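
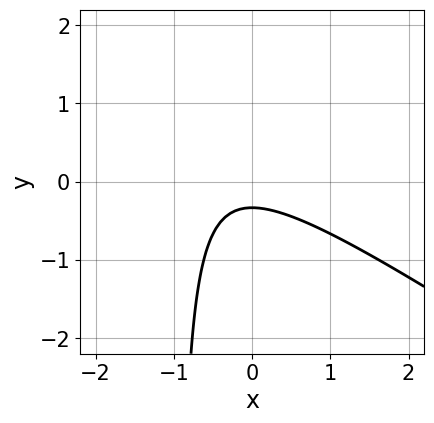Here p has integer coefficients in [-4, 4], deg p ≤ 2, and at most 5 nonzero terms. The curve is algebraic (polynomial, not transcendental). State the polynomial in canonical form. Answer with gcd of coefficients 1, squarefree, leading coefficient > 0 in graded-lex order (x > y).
2*x^2 + 3*x*y + x + 3*y + 1

First, deg p = 2. No degree-1 curve has this shape.
Then, checking where it meets the axes: the curve avoids every integer x-axis point in the box.
Finally, assembling these constraints gives the stated polynomial.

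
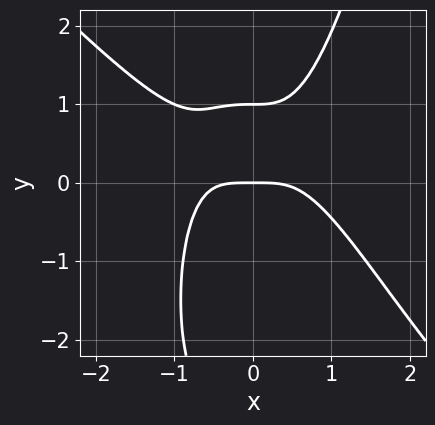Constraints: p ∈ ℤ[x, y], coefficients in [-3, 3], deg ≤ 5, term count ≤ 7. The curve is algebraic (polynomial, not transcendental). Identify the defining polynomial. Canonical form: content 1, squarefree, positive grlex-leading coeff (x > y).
deg p = 4. The shape is more complex than any degree-3 curve.
From the axis intercepts and sections: the y-axis gridline crossings are at y ∈ {0, 1}; one x-axis crossing is at x = 0.
Putting this together gives p.

3*x^4 + 3*x^3*y - y^3 - 2*y^2 + 3*y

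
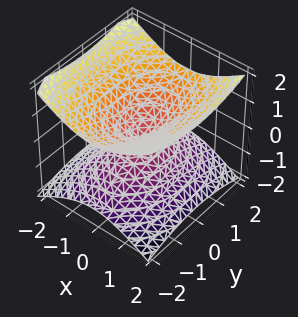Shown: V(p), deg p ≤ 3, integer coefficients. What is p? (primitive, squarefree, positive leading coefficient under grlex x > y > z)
2*x^2 + y^2 - 3*z^2

(a) The degree is 2 — two nappes meeting at a single point; a quadric.
(b) Symmetries: it's symmetric under z → −z, forcing even powers of z; the y ↦ −y reflection is a symmetry, so y appears only in even powers; mirror symmetry x ↦ −x ⇒ only even powers of x.
(c) Observable constraints: it crosses the x-axis at the gridline x = 0; it crosses the y-axis at the gridline y = 0; it crosses the z-axis at the gridline z = 0.
(d) Fitting integer coefficients to these (and the overall shape) gives p.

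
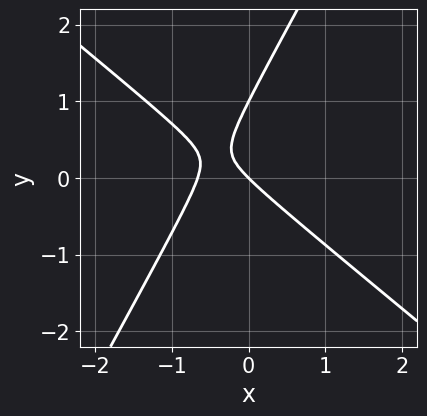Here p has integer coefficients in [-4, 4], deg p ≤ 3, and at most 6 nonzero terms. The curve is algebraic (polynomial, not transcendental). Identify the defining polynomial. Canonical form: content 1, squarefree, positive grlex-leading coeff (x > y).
Degree: no degree-1 curve has this shape, so deg p = 2.
From the axis intercepts and sections: among the integer gridlines, it crosses the y-axis at y ∈ {0, 1}; one x-axis crossing is at x = 0.
Matching integer coefficients to the picture gives p.

3*x^2 + 2*x*y - 2*y^2 + 2*x + 2*y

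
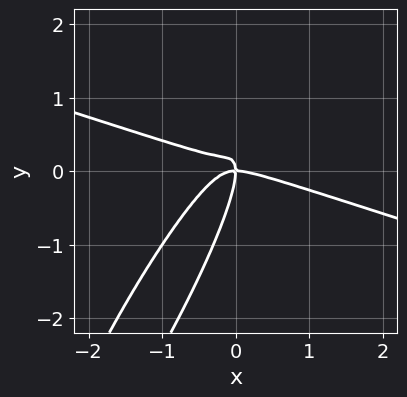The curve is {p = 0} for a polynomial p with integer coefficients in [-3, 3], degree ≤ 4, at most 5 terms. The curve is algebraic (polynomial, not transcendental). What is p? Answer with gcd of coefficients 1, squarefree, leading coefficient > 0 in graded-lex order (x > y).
x^3 + 2*x^2*y - 3*x*y^2 + y^3 + x*y

1. Degree: the shape is more complex than any degree-2 curve, so deg p = 3.
2. Checking where it meets the axes: one x-axis crossing is at x = 0; it meets the y-axis at y = 0 (among the integer gridlines).
3. Together with the visible shape, these determine p as stated.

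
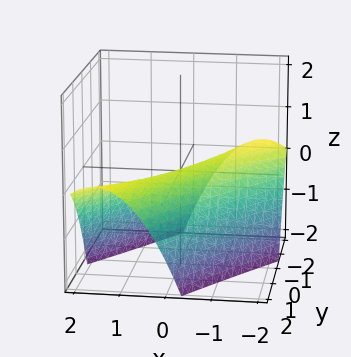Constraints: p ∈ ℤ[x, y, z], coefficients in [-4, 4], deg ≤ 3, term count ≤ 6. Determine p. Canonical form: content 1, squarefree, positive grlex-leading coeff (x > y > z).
1. Degree: no degree-1 surface has this shape, so deg p = 2.
2. Observable constraints: it crosses the x-axis at the gridline x = 0; one y-axis crossing is at y = 0.
3. Matching integer coefficients to the picture gives p.

2*x^2 - 3*x*y + y^2 + 3*z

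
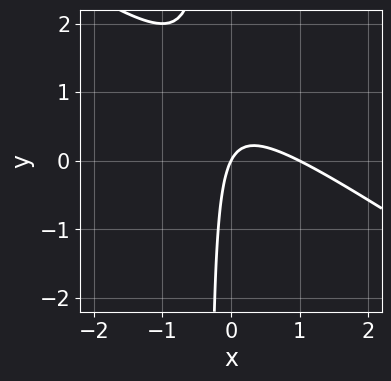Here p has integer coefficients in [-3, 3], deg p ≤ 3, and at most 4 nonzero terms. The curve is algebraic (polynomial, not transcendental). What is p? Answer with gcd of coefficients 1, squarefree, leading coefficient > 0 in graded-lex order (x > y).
2*x^2 + 3*x*y - 2*x + y

(a) deg p = 2.
(b) Checking where it meets the axes: the x-axis gridline crossings are at x ∈ {0, 1}; it meets the y-axis at y = 0 (among the integer gridlines).
(c) Together with the visible shape, these determine p as stated.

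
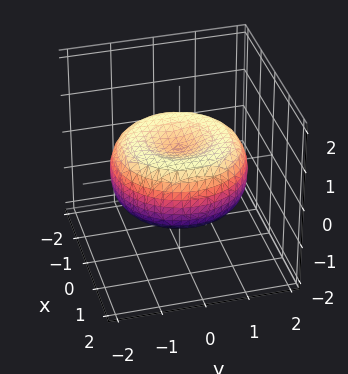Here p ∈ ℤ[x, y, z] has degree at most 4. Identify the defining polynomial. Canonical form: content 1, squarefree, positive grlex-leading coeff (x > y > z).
x^4 + 2*x^2*y^2 + y^4 - 2*x^2 - 2*y^2 + 3*z^2 - 1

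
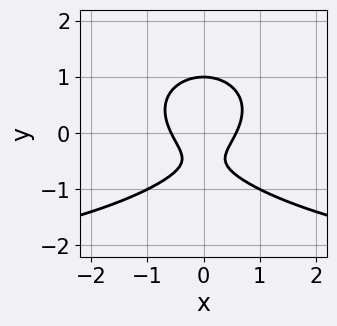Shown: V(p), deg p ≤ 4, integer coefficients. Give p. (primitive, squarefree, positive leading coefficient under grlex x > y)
1. The degree is 3 — the shape is more complex than any degree-2 curve.
2. Symmetries: mirror symmetry x ↦ −x ⇒ only even powers of x.
3. From the axis intercepts and sections: it crosses the y-axis at the gridline y = 1.
4. Assembling these constraints gives the stated polynomial.

x^2*y + 3*y^3 + 3*x^2 - 2*y - 1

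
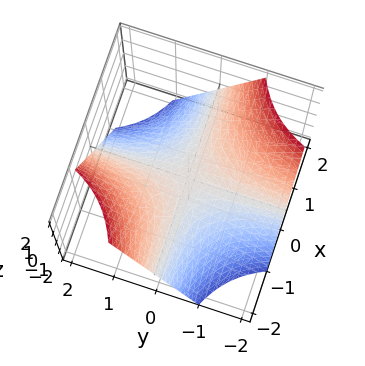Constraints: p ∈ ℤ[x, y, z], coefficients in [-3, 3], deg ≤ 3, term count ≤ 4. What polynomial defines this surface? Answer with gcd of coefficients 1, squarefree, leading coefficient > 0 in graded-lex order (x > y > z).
(a) Degree: a saddle surface; a quadric, so deg p = 2.
(b) From the visible intercepts: every point of the y-axis in the box is on the surface; it crosses the z-axis at the gridline z = 0; every point of the x-axis in the box is on the surface.
(c) Fitting integer coefficients to these (and the overall shape) gives p.

x*y + z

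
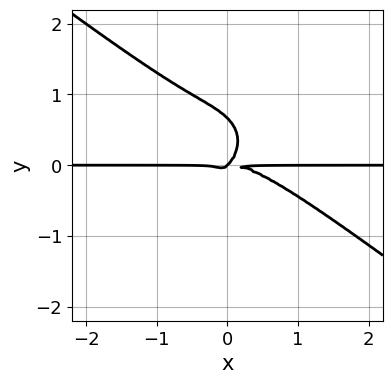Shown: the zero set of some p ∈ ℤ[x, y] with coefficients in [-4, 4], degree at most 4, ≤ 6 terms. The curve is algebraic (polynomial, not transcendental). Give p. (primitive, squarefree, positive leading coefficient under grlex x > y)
Degree: the shape is more complex than any degree-3 curve, so deg p = 4.
Reading off the gridlines: the visible x-axis segment lies entirely on the curve; it meets the y-axis at y = 0 (among the integer gridlines).
Matching integer coefficients to the picture gives p.

2*x^3*y + x^2*y^2 + 3*y^4 + 2*x*y^2 - 2*y^3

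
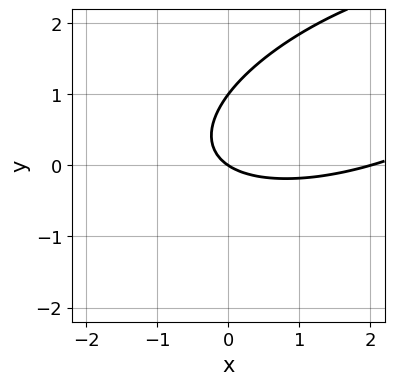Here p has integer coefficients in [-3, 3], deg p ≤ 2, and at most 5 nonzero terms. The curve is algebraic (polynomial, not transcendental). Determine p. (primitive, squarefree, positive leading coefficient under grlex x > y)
1. Degree: the shape is more complex than any degree-1 curve, so deg p = 2.
2. Observable constraints: among the integer gridlines, it crosses the x-axis at x ∈ {0, 2}; among the integer gridlines, it crosses the y-axis at y ∈ {0, 1}.
3. Putting this together gives p.

x^2 - 2*x*y + 3*y^2 - 2*x - 3*y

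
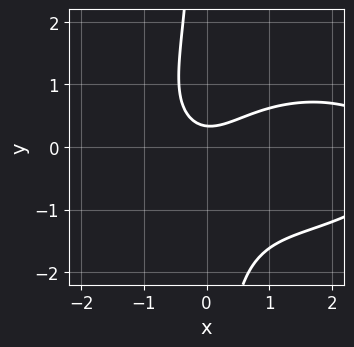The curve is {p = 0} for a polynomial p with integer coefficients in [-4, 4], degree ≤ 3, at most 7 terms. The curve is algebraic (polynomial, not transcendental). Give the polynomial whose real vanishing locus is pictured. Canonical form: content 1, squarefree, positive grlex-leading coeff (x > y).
The degree is 3 — the shape is more complex than any degree-2 curve.
From the visible intercepts: it misses every integer gridline on the x-axis.
Solving for integer coefficients yields p as stated.

x^3 + 3*x*y^2 - 3*x^2 + 3*y - 1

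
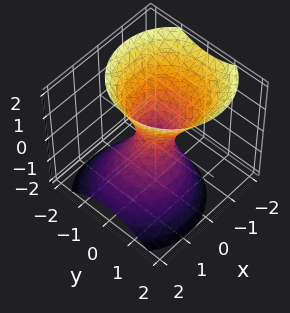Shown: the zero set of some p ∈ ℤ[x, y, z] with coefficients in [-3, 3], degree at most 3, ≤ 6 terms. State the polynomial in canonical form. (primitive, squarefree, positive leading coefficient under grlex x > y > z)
3*x^2 + 2*x*z + 3*y^2 - 2*z^2 - 1

Degree: no degree-1 surface has this shape, so deg p = 2.
From the visible intercepts: it misses every integer gridline on the z-axis.
These observations pin down the coefficients.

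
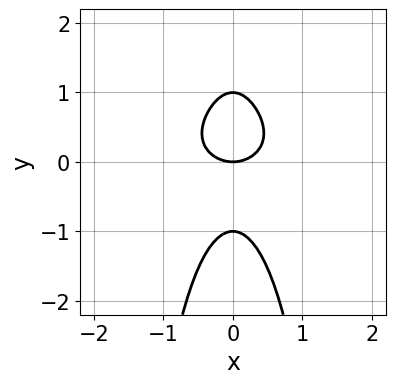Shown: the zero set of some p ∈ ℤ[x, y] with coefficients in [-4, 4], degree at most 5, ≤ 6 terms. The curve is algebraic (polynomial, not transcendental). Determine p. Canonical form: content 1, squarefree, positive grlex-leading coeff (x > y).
deg p = 4. No degree-3 curve has this shape.
Symmetries: it's symmetric under x → −x, forcing even powers of x.
Checking where it meets the axes: it crosses the x-axis at the gridline x = 0; the y-axis gridline crossings are at y ∈ {-1, 0, 1}.
Putting this together gives p.

x^4 + 3*x^2*y^2 + y^3 + x^2 - y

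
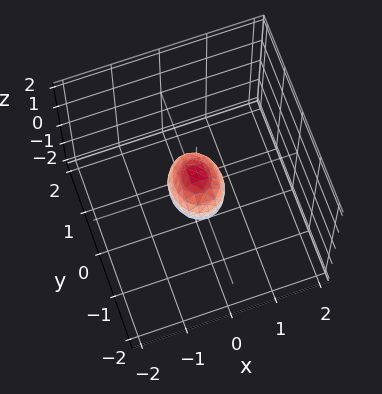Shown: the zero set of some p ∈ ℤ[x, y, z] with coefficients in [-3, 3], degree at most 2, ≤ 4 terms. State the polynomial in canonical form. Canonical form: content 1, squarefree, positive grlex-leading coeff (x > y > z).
Degree: bounded and convex; a quadric, so deg p = 2.
Symmetries: the x ↦ −x reflection is a symmetry, so x appears only in even powers; it's symmetric under z → −z, forcing even powers of z; the y ↦ −y reflection is a symmetry, so y appears only in even powers.
Putting this together gives p.

3*x^2 + 2*y^2 + 2*z^2 - 1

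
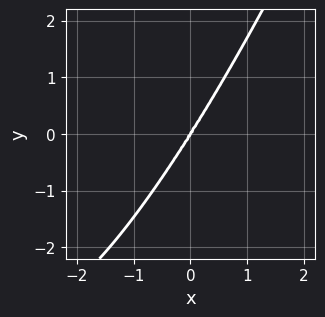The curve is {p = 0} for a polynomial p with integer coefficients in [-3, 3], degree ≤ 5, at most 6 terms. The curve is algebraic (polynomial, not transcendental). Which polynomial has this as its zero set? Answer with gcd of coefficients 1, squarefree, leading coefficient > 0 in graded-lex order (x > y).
Degree: the shape is more complex than any degree-3 curve, so deg p = 4.
From the visible intercepts: it crosses the y-axis at the gridline y = 0; it crosses the x-axis at the gridline x = 0.
Together with the visible shape, these determine p as stated.

x^4 + 3*x^3 + 2*x*y^2 - 2*y^3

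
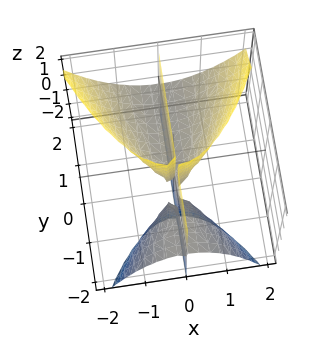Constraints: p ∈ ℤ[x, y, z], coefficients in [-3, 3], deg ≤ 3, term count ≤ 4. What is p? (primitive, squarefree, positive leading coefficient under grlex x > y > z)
3*x^3 - 3*x*y*z - 2*x*z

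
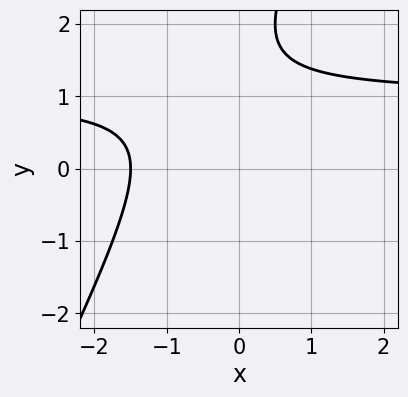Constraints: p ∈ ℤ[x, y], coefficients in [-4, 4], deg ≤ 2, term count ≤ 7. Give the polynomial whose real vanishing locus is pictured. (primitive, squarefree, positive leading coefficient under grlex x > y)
2*x*y - y^2 - 2*x + 3*y - 3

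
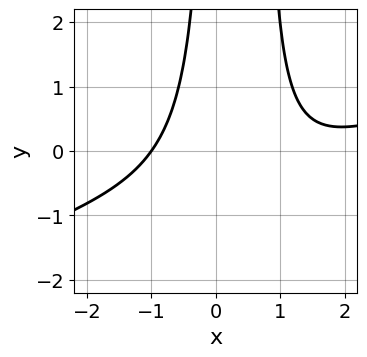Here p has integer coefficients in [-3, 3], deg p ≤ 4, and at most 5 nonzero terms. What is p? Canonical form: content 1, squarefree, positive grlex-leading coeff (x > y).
x^3 - 3*x^2*y - 2*x^2 + 2*x*y + 3

(a) The degree is 3 — no degree-2 curve has this shape.
(b) Checking where it meets the axes: it crosses the x-axis at the gridline x = -1; the curve avoids every integer y-axis point in the box.
(c) Together with the visible shape, these determine p as stated.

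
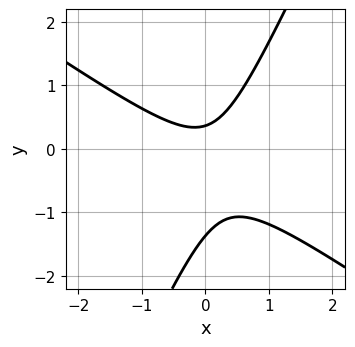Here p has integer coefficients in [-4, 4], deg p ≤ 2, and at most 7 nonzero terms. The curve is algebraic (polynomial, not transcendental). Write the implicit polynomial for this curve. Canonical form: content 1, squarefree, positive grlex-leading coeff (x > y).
(a) The degree is 2 — the shape is more complex than any degree-1 curve.
(b) From the visible intercepts: it misses every integer gridline on the x-axis.
(c) Putting this together gives p.

3*x^2 + 3*x*y - 2*y^2 - 2*y + 1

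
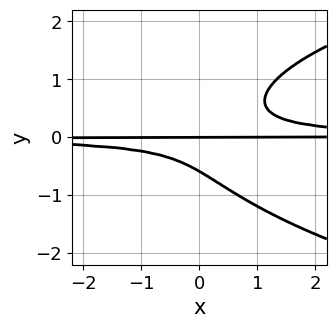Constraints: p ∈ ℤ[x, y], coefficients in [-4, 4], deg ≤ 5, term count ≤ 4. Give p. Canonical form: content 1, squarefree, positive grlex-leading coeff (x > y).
2*y^4 - 3*x*y^2 + y^2 + y

1. Degree: no degree-3 curve has this shape, so deg p = 4.
2. Checking where it meets the axes: every point of the x-axis in the box is on the curve; one y-axis crossing is at y = 0.
3. Matching integer coefficients to the picture gives p.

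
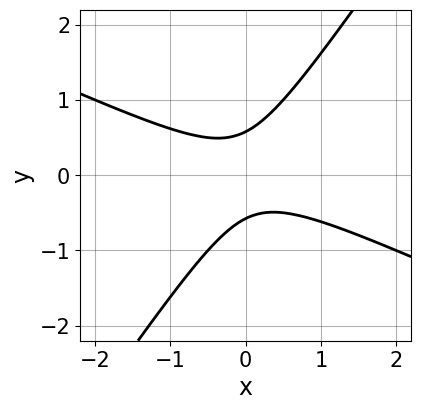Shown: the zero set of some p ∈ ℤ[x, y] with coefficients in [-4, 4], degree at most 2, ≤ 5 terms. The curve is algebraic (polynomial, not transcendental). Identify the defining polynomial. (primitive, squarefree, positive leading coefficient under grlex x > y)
2*x^2 + 3*x*y - 3*y^2 + 1

1. Degree: no degree-1 curve has this shape, so deg p = 2.
2. Reading off the gridlines: it misses every integer gridline on the x-axis.
3. The integer polynomial consistent with all of this is the stated p.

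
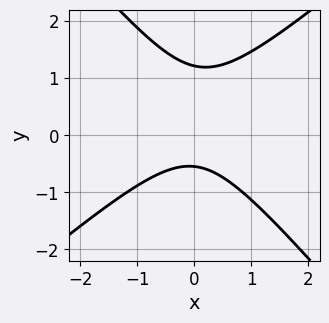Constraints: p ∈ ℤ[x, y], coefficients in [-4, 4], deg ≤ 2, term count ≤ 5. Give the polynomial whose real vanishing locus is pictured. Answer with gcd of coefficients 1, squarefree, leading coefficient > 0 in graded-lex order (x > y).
Degree: the shape is more complex than any degree-1 curve, so deg p = 2.
Observable constraints: it misses every integer gridline on the x-axis.
Putting this together gives p.

3*x^2 - x*y - 3*y^2 + 2*y + 2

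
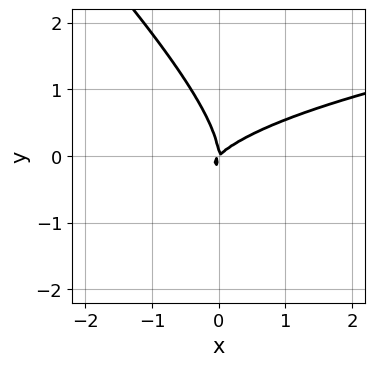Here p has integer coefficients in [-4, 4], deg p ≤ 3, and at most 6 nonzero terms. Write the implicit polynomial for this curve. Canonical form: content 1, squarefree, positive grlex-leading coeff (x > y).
x*y^2 + y^3 - x^2 + x*y

(a) The degree is 3 — no degree-2 curve has this shape.
(b) Reading off the gridlines: it meets the y-axis at y = 0 (among the integer gridlines); one x-axis crossing is at x = 0.
(c) Fitting integer coefficients to these (and the overall shape) gives p.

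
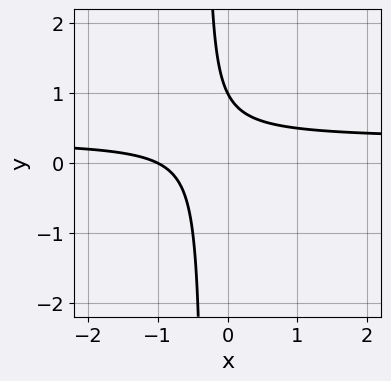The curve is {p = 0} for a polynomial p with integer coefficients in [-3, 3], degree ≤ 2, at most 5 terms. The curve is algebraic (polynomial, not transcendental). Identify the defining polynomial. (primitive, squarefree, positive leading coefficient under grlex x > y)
3*x*y - x + y - 1

(a) deg p = 2.
(b) Reading off the gridlines: it crosses the y-axis at the gridline y = 1; it meets the x-axis at x = -1 (among the integer gridlines).
(c) Putting this together gives p.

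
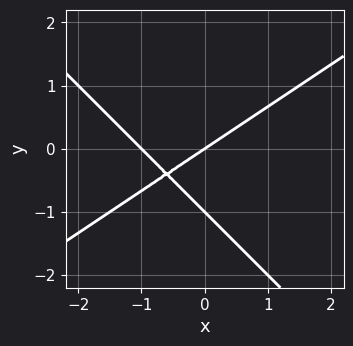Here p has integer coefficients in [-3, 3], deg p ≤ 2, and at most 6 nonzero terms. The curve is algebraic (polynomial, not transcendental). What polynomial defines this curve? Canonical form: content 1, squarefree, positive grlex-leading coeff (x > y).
1. Degree: no degree-1 curve has this shape, so deg p = 2.
2. Checking where it meets the axes: the y-axis gridline crossings are at y ∈ {-1, 0}; the x-axis gridline crossings are at x ∈ {-1, 0}.
3. Together with the visible shape, these determine p as stated.

2*x^2 - x*y - 3*y^2 + 2*x - 3*y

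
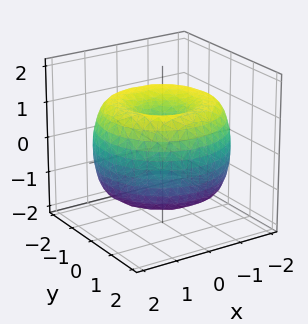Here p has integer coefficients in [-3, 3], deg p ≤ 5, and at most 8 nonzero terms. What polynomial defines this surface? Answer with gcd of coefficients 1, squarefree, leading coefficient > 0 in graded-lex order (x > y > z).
x^4 + 2*x^2*y^2 + y^4 - 3*x^2 - 3*y^2 + 2*z^2 - 1

The degree is 4 — the shape is more complex than any degree-3 surface.
Symmetries: rotational symmetry about the z-axis ⇒ p depends on x, y only through x² + y².
Reading off the gridlines: a circular section at z = 1 has radius between 0 and 1.
Solving for integer coefficients yields p as stated.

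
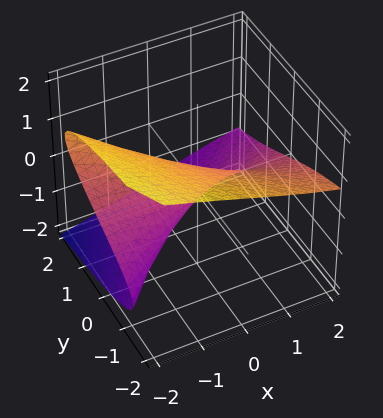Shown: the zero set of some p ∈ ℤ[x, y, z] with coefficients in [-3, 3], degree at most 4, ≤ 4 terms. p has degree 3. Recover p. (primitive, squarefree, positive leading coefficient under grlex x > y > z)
2*z^3 + 3*x*z + 3*y

deg p = 3.
Checking where it meets the axes: every point of the x-axis in the box is on the surface; one y-axis crossing is at y = 0; it meets the z-axis at z = 0 (among the integer gridlines).
Solving for integer coefficients yields p as stated.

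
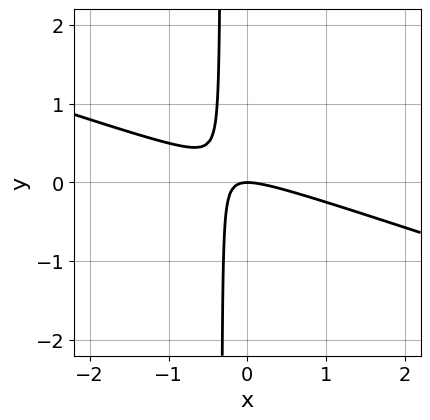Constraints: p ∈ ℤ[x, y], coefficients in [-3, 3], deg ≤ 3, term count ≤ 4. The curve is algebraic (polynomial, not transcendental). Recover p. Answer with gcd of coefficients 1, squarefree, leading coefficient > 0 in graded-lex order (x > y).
x^2 + 3*x*y + y

First, degree: a generic line meets the curve in up to 2 points, so deg p = 2.
Then, against the integer gridlines: it meets the x-axis at x = 0 (among the integer gridlines); it meets the y-axis at y = 0 (among the integer gridlines).
Finally, assembling these constraints gives the stated polynomial.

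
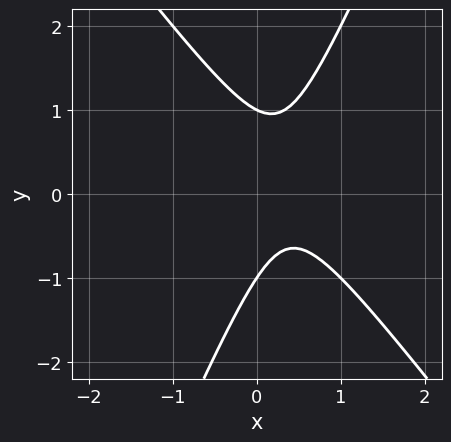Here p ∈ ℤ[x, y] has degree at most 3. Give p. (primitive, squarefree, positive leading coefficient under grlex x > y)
3*x^2 + x*y - y^2 - 2*x + 1

(a) deg p = 2. A generic line meets the curve in up to 2 points.
(b) Reading off the gridlines: the y-axis gridline crossings are at y ∈ {-1, 1}; it misses every integer gridline on the x-axis.
(c) These observations pin down the coefficients.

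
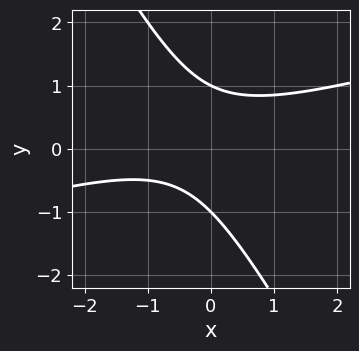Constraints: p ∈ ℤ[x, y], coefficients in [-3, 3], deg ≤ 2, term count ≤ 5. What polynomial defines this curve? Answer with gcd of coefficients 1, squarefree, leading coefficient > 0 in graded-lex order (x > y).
1. deg p = 2. A generic line meets the curve in up to 2 points.
2. From the axis intercepts and sections: among the integer gridlines, it crosses the y-axis at y ∈ {-1, 1}; it misses every integer gridline on the x-axis.
3. Fitting integer coefficients to these (and the overall shape) gives p.

x^2 - 3*x*y - 2*y^2 + x + 2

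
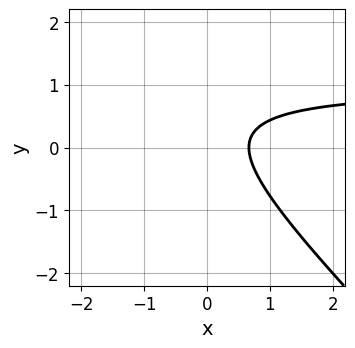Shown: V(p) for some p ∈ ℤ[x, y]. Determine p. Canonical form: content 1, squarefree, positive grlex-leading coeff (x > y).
3*x*y + 3*y^2 - 3*x - 2*y + 2

First, deg p = 2. The shape is more complex than any degree-1 curve.
Next, against the integer gridlines: no y-intercept at any integer in the box.
Finally, the integer polynomial consistent with all of this is the stated p.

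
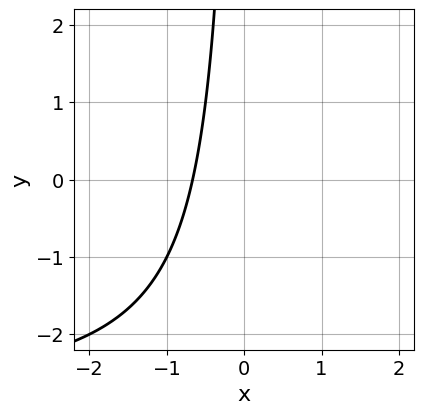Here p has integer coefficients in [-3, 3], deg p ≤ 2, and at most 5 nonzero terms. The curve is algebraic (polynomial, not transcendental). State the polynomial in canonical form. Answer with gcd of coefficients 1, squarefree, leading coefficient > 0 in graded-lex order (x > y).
x*y + 3*x + 2

The degree is 2 — no degree-1 curve has this shape.
Against the integer gridlines: it misses every integer gridline on the y-axis.
The integer polynomial consistent with all of this is the stated p.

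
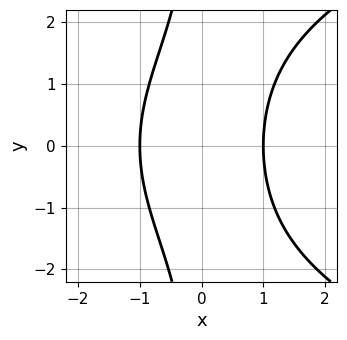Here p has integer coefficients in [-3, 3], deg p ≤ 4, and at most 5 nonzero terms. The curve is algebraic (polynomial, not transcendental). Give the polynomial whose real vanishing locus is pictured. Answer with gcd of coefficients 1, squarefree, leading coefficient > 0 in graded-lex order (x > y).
x*y^2 - 3*x^2 + 3

(a) deg p = 3. No degree-2 curve has this shape.
(b) Symmetries: mirror symmetry y ↦ −y ⇒ only even powers of y.
(c) From the visible intercepts: among the integer gridlines, it crosses the x-axis at x ∈ {-1, 1}; no y-intercept at any integer in the box.
(d) Assembling these constraints gives the stated polynomial.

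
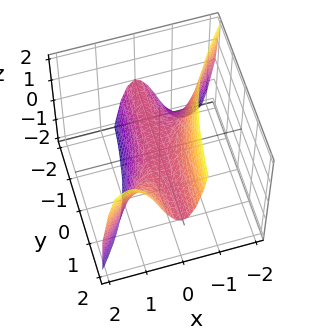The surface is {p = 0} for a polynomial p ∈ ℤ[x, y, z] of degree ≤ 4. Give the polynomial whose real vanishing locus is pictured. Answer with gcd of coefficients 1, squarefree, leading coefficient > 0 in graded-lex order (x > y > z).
First, degree: a generic line meets the surface in up to 3 points, so deg p = 3.
Then, observable constraints: it crosses the z-axis at the gridline z = 0; every point of the y-axis in the box is on the surface; it meets the x-axis at x = 0 (among the integer gridlines).
Finally, assembling these constraints gives the stated polynomial.

2*x^3 - 2*x^2*y + z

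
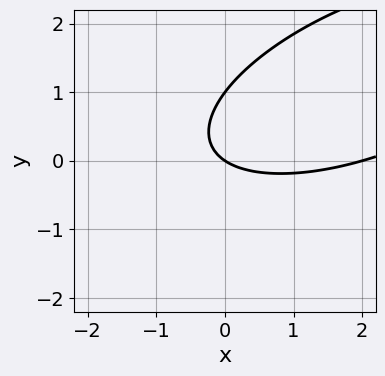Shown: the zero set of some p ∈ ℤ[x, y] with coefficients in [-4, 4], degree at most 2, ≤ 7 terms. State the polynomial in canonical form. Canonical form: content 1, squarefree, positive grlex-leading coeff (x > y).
1. The degree is 2 — no degree-1 curve has this shape.
2. Observable constraints: among the integer gridlines, it crosses the y-axis at y ∈ {0, 1}; the x-axis gridline crossings are at x ∈ {0, 2}.
3. The integer polynomial consistent with all of this is the stated p.

x^2 - 2*x*y + 3*y^2 - 2*x - 3*y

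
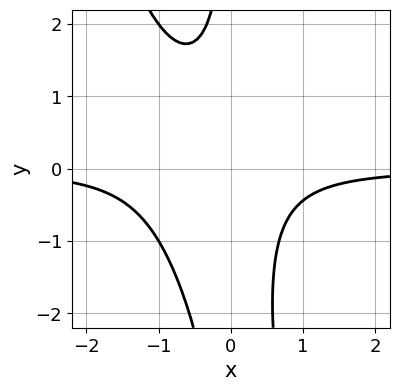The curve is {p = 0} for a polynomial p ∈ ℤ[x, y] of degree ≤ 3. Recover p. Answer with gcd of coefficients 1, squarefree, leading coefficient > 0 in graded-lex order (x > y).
3*x^2*y + x*y^2 + 2*x*y + 2

(a) Degree: the shape is more complex than any degree-2 curve, so deg p = 3.
(b) Observable constraints: it misses every integer gridline on the y-axis; it misses every integer gridline on the x-axis.
(c) Solving for integer coefficients yields p as stated.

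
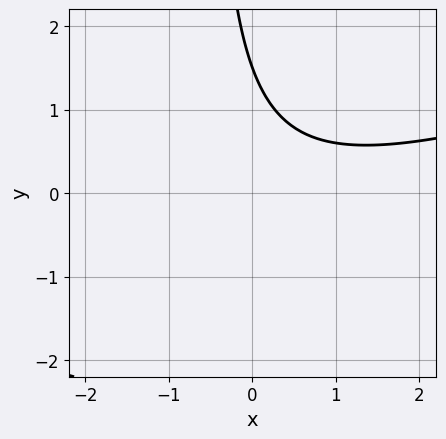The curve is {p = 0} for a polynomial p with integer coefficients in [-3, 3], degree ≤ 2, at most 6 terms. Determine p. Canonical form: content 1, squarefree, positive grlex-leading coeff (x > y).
x^2 - 3*x*y - x - 2*y + 3

Degree: no degree-1 curve has this shape, so deg p = 2.
From the visible intercepts: no x-intercept at any integer in the box.
Fitting integer coefficients to these (and the overall shape) gives p.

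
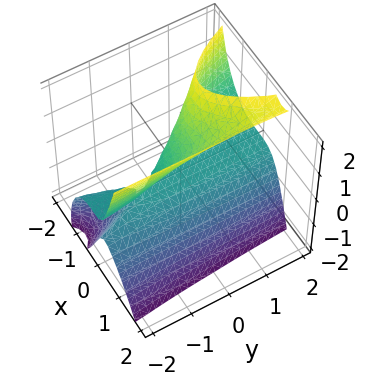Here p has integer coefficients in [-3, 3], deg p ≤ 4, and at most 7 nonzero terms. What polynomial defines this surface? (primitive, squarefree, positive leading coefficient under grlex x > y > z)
2*x^3 - x*y*z + y*z - z^2 + z

deg p = 3. No degree-2 surface has this shape.
Observable constraints: one x-axis crossing is at x = 0; the visible y-axis segment lies entirely on the surface; among the integer gridlines, it crosses the z-axis at z ∈ {0, 1}.
Fitting integer coefficients to these (and the overall shape) gives p.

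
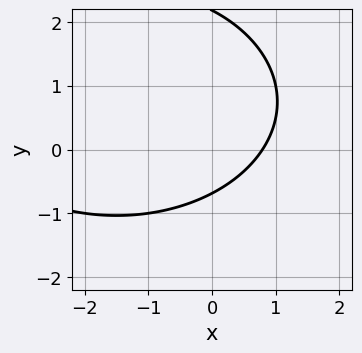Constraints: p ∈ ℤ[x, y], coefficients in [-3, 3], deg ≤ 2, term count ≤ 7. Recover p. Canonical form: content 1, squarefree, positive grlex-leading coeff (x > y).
First, degree: no degree-1 curve has this shape, so deg p = 2.
Finally, the integer polynomial consistent with all of this is the stated p.

x^2 + 2*y^2 + 3*x - 3*y - 3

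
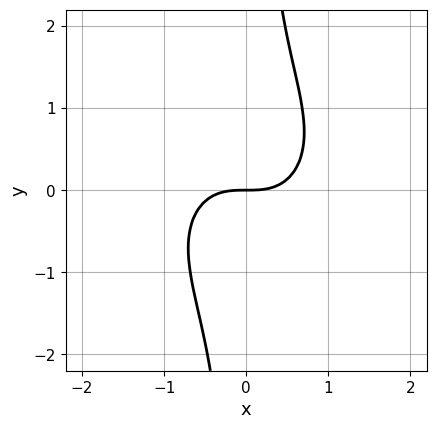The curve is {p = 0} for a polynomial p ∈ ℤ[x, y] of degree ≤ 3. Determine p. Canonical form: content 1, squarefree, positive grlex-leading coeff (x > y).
1. The degree is 3 — the shape is more complex than any degree-2 curve.
2. From the axis intercepts and sections: one x-axis crossing is at x = 0; one y-axis crossing is at y = 0.
3. Together with the visible shape, these determine p as stated.

x^3 + x*y^2 - y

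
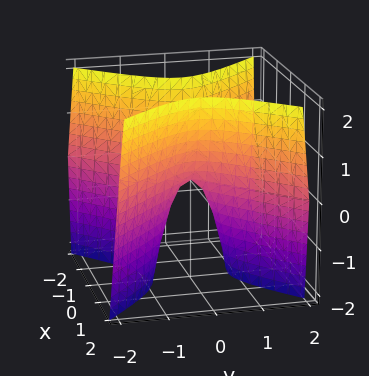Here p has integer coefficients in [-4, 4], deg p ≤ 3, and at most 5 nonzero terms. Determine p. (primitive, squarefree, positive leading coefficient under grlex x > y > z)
1. The degree is 2 — a hyperbolic paraboloid; a quadric.
2. Symmetries: the x ↦ −x reflection is a symmetry, so x appears only in even powers; it's symmetric under y → −y, forcing even powers of y.
3. Reading off the gridlines: it meets the z-axis at z = 0 (among the integer gridlines); one y-axis crossing is at y = 0.
4. Matching integer coefficients to the picture gives p.

3*x^2 - 3*y^2 - z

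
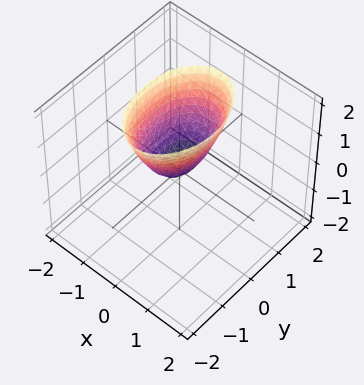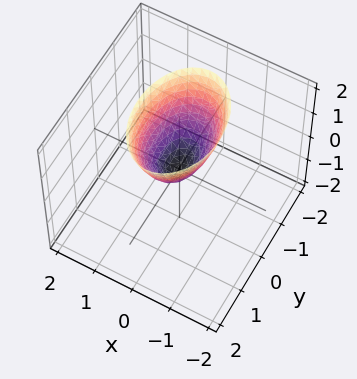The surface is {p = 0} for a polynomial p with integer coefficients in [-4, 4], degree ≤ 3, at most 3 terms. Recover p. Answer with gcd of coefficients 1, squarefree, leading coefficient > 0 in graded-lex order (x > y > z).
(a) The degree is 2 — a paraboloid; a quadric.
(b) Symmetries: it's symmetric under y → −y, forcing even powers of y; it's symmetric under x → −x, forcing even powers of x.
(c) Against the integer gridlines: one x-axis crossing is at x = 0; it crosses the y-axis at the gridline y = 0; it meets the z-axis at z = 0 (among the integer gridlines).
(d) The integer polynomial consistent with all of this is the stated p.

2*x^2 + y^2 - z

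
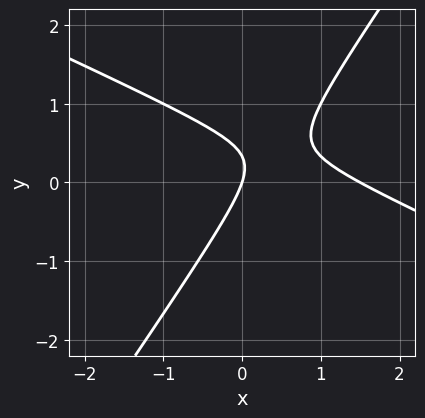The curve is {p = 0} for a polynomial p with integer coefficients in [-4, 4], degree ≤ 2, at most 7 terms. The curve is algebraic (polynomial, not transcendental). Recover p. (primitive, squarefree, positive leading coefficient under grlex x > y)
First, degree: a generic line meets the curve in up to 2 points, so deg p = 2.
Next, reading off the gridlines: it crosses the y-axis at the gridline y = 0; it crosses the x-axis at the gridline x = 0.
Finally, together with the visible shape, these determine p as stated.

2*x^2 + 3*x*y - 3*y^2 - 3*x + y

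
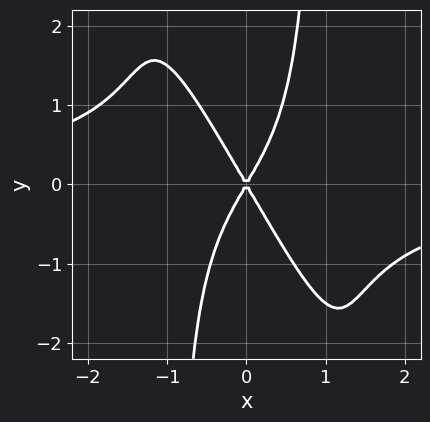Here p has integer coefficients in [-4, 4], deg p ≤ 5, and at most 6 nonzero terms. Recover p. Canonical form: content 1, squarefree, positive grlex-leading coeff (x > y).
(a) The degree is 4 — a generic line meets the curve in up to 4 points.
(b) From the axis intercepts and sections: it meets the y-axis at y = 0 (among the integer gridlines); it meets the x-axis at x = 0 (among the integer gridlines).
(c) Fitting integer coefficients to these (and the overall shape) gives p.

2*x^3*y + x^2*y^2 + 3*x^2 - y^2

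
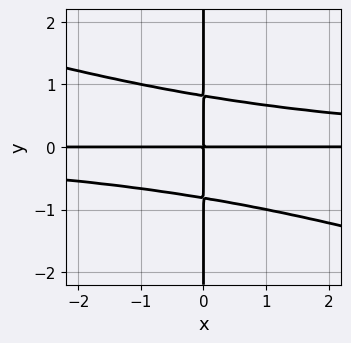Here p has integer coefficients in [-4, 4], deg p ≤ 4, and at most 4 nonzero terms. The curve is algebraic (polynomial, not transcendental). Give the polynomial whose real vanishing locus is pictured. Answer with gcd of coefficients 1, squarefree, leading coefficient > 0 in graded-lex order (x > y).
x^2*y^2 + 3*x*y^3 - 2*x*y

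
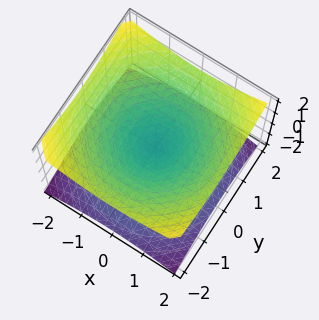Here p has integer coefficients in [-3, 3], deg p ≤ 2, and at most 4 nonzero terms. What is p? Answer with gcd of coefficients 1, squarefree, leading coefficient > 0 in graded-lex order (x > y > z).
First, deg p = 2. A double cone through the origin; a quadric.
Next, symmetries: it's symmetric under z → −z, forcing even powers of z; every cross-section ⟂ z is a circle, so x, y appear only via x² + y².
Then, against the integer gridlines: it meets the z-axis at z = 0 (among the integer gridlines); one y-axis crossing is at y = 0; it crosses the x-axis at the gridline x = 0; a circular section at z = 1 has radius between 1 and 2.
Finally, matching integer coefficients to the picture gives p.

x^2 + y^2 - 2*z^2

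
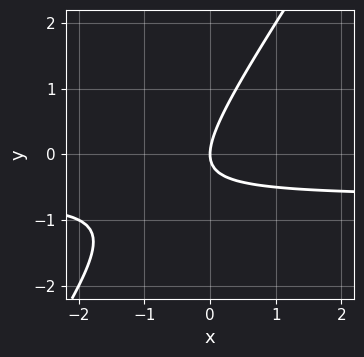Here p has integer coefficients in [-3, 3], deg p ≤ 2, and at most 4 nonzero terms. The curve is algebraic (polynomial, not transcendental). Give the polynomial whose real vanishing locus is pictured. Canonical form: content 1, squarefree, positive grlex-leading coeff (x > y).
1. The degree is 2 — the shape is more complex than any degree-1 curve.
2. From the axis intercepts and sections: it crosses the y-axis at the gridline y = 0; it crosses the x-axis at the gridline x = 0.
3. Solving for integer coefficients yields p as stated.

3*x*y - 2*y^2 + 2*x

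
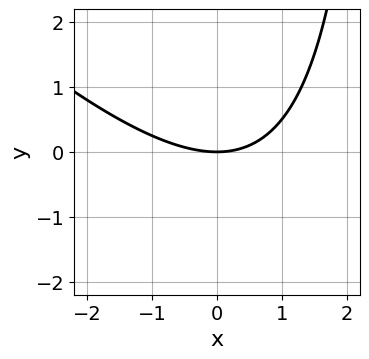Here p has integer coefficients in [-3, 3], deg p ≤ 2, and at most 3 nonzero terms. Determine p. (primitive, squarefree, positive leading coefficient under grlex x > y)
First, the degree is 2 — the shape is more complex than any degree-1 curve.
Next, from the axis intercepts and sections: it meets the y-axis at y = 0 (among the integer gridlines); it crosses the x-axis at the gridline x = 0.
Finally, the integer polynomial consistent with all of this is the stated p.

x^2 + x*y - 3*y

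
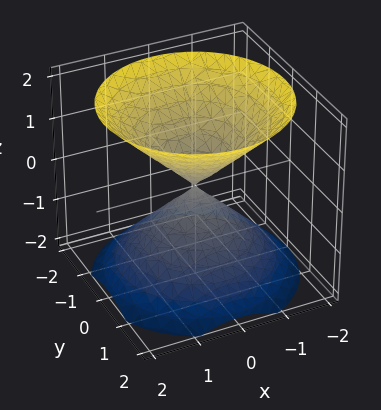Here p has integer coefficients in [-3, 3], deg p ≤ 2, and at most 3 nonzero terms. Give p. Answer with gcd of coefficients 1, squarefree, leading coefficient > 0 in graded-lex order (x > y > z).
x^2 + y^2 - z^2

1. I count 2 distinct pieces. They look like related sheets of one shape, so recover p as a whole.
2. deg p = 2. Two nappes meeting at a single point; a quadric.
3. Symmetries: the z-axis is an axis of rotation, so x and y enter only as x² + y²; the z ↦ −z reflection is a symmetry, so z appears only in even powers.
4. From the axis intercepts and sections: one x-axis crossing is at x = 0; it meets the y-axis at y = 0 (among the integer gridlines); a circular section at z = 1 has radius exactly 1.
5. Fitting integer coefficients to these (and the overall shape) gives p.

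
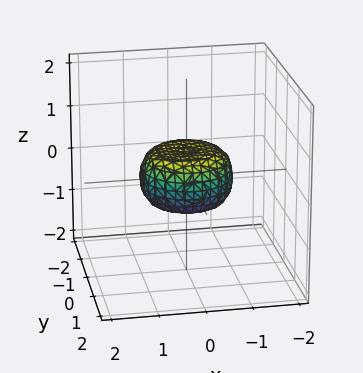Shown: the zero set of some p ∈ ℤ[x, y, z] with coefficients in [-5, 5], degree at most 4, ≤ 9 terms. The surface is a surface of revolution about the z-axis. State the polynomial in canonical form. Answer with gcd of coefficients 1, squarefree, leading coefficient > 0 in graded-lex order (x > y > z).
2*x^4 + 4*x^2*y^2 + 2*y^4 - x^2 - y^2 + 3*z^2 - 1

First, degree: the shape is more complex than any degree-3 surface, so deg p = 4.
Next, symmetry: the surface is invariant under rotation about z: p = q(x² + y², z).
Then, from the visible intercepts: among the integer gridlines, it crosses the y-axis at y ∈ {-1, 1}; among the integer gridlines, it crosses the x-axis at x ∈ {-1, 1}; a circular section at z = 0 has radius exactly 1.
Finally, matching integer coefficients to the picture gives p.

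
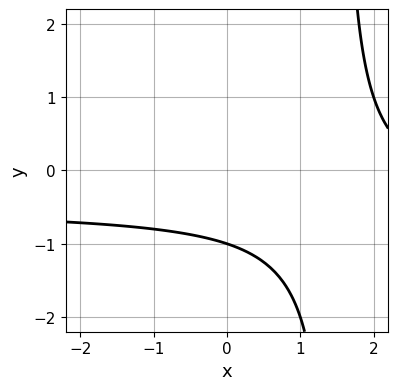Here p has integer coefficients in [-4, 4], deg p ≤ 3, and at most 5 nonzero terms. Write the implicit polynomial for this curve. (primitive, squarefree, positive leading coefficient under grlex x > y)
2*x*y + x - 3*y - 3

The degree is 2 — the shape is more complex than any degree-1 curve.
Observable constraints: the curve avoids every integer x-axis point in the box; one y-axis crossing is at y = -1.
The integer polynomial consistent with all of this is the stated p.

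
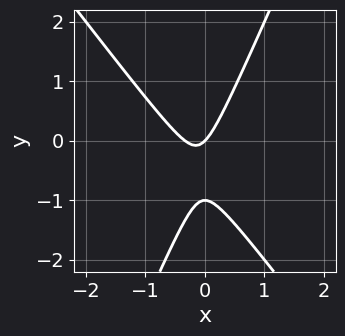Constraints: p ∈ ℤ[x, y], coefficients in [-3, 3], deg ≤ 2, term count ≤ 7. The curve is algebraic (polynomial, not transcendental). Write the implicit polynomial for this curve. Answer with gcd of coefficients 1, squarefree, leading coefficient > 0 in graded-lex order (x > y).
First, deg p = 2. The shape is more complex than any degree-1 curve.
Next, reading off the gridlines: among the integer gridlines, it crosses the y-axis at y ∈ {-1, 0}; one x-axis crossing is at x = 0.
Finally, solving for integer coefficients yields p as stated.

3*x^2 + x*y - y^2 + x - y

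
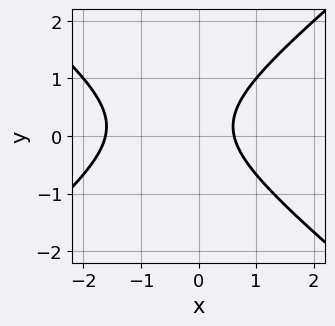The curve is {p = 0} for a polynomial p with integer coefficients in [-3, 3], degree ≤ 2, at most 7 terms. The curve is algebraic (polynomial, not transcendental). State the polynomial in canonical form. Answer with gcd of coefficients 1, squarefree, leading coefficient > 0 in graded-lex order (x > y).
First, degree: no degree-1 curve has this shape, so deg p = 2.
Next, observable constraints: it misses every integer gridline on the y-axis.
Finally, these observations pin down the coefficients.

2*x^2 - 3*y^2 + 2*x + y - 2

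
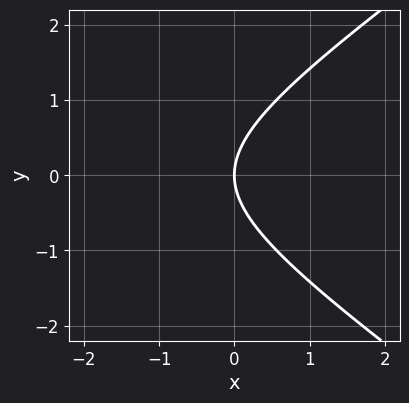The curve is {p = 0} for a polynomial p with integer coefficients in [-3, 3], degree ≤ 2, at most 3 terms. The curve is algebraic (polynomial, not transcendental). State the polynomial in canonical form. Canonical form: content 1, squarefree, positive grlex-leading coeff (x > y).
First, the degree is 2 — the shape is more complex than any degree-1 curve.
Then, symmetries: the y ↦ −y reflection is a symmetry, so y appears only in even powers.
Next, checking where it meets the axes: one y-axis crossing is at y = 0; one x-axis crossing is at x = 0.
Finally, these observations pin down the coefficients.

x^2 - 2*y^2 + 3*x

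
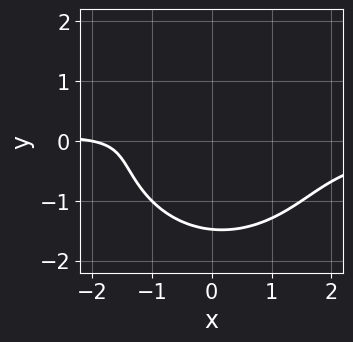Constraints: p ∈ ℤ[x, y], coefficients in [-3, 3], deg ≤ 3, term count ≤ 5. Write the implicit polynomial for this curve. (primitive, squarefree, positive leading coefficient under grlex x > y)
2*x^2*y + 2*y^3 + x - 3*y + 2

First, deg p = 3. The shape is more complex than any degree-2 curve.
Then, observable constraints: it meets the x-axis at x = -2 (among the integer gridlines).
Finally, these observations pin down the coefficients.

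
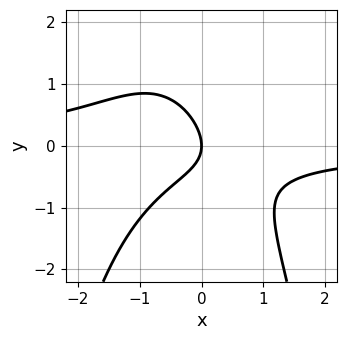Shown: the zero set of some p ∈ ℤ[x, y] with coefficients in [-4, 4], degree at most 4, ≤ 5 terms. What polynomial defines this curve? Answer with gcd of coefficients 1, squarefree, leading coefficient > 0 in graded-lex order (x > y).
3*x^2*y + 2*x*y + 3*y^2 + 3*x

1. deg p = 3. The shape is more complex than any degree-2 curve.
2. Observable constraints: it crosses the x-axis at the gridline x = 0; one y-axis crossing is at y = 0.
3. These observations pin down the coefficients.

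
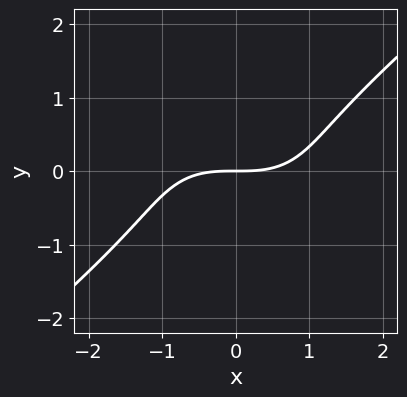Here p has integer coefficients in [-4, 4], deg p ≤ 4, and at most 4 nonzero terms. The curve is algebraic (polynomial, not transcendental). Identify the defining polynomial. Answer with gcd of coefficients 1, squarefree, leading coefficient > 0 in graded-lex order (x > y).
1. The degree is 3 — a generic line meets the curve in up to 3 points.
2. From the axis intercepts and sections: one x-axis crossing is at x = 0; it crosses the y-axis at the gridline y = 0.
3. The integer polynomial consistent with all of this is the stated p.

x^3 + x*y^2 - 3*y^3 - 3*y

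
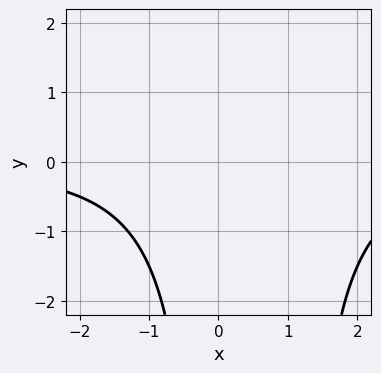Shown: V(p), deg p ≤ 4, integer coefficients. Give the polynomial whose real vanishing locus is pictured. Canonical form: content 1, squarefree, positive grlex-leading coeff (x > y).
The degree is 3 — a generic line meets the curve in up to 3 points.
Reading off the gridlines: the curve avoids every integer x-axis point in the box; no y-intercept at any integer in the box.
These observations pin down the coefficients.

x^2*y - x*y + 3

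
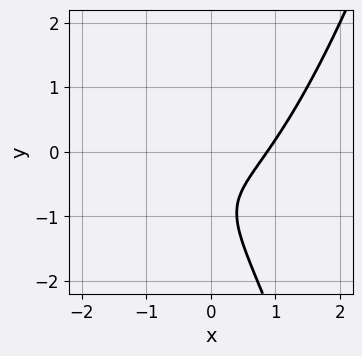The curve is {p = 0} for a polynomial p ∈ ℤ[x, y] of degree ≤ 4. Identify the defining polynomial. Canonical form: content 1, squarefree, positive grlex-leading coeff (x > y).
1. deg p = 3. The shape is more complex than any degree-2 curve.
2. From the visible intercepts: it misses every integer gridline on the y-axis.
3. Putting this together gives p.

3*x^3 - 2*x*y - 2*y^2 - 3*y - 2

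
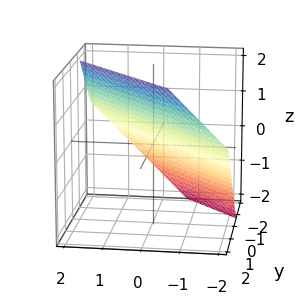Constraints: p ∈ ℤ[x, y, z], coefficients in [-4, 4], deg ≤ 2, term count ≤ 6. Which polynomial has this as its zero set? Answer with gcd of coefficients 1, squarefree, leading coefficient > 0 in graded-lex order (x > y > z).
Degree: every cross-section is a straight line — this is a plane, so deg p = 1.
Matching integer coefficients to the picture gives p.

3*x + 3*y - 3*z + 2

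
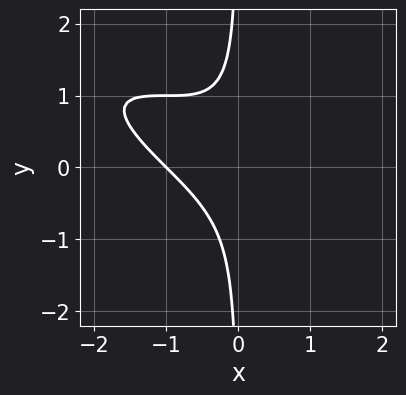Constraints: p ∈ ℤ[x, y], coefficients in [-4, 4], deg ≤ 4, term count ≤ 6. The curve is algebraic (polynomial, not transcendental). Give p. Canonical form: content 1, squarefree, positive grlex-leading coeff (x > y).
x^3 + 3*x^2*y + 3*x*y^2 + 1

First, deg p = 3.
Then, observable constraints: one x-axis crossing is at x = -1; no y-intercept at any integer in the box.
Finally, together with the visible shape, these determine p as stated.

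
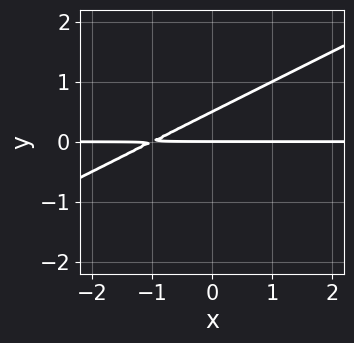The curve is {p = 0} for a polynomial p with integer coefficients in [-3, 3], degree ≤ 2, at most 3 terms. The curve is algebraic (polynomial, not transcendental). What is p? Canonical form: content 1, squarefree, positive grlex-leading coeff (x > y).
x*y - 2*y^2 + y

(a) Degree: a generic line meets the curve in up to 2 points, so deg p = 2.
(b) Observable constraints: it meets the y-axis at y = 0 (among the integer gridlines); the visible x-axis segment lies entirely on the curve.
(c) Matching integer coefficients to the picture gives p.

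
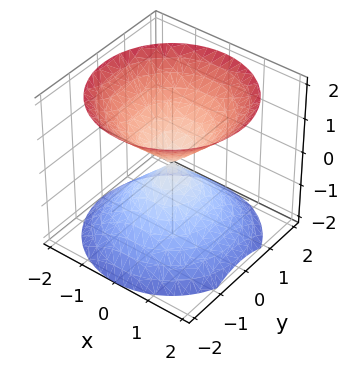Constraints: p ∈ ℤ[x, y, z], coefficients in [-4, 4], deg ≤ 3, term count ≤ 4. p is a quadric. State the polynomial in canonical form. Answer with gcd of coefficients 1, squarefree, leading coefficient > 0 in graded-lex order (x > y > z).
First, there are 2 components. They look like related sheets of one shape, so recover p as a whole.
Then, the degree is 2 — two nappes meeting at a single point; a quadric.
Then, by symmetry, every cross-section ⟂ z is a circle, so x, y appear only via x² + y²; it's symmetric under z → −z, forcing even powers of z.
Next, reading off the gridlines: one y-axis crossing is at y = 0; a circular section at z = 1 has radius exactly 1; it crosses the z-axis at the gridline z = 0; it meets the x-axis at x = 0 (among the integer gridlines).
Finally, fitting integer coefficients to these (and the overall shape) gives p.

x^2 + y^2 - z^2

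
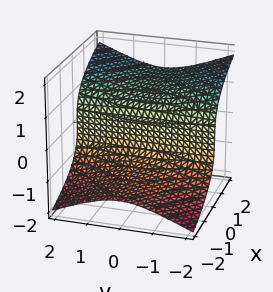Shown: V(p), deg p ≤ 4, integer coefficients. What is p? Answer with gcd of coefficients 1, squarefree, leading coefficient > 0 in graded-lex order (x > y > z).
x*y^2 - 2*z^3 + 2*x

1. Degree: a generic line meets the surface in up to 3 points, so deg p = 3.
2. Observable constraints: the visible y-axis segment lies entirely on the surface; one x-axis crossing is at x = 0; it meets the z-axis at z = 0 (among the integer gridlines).
3. Solving for integer coefficients yields p as stated.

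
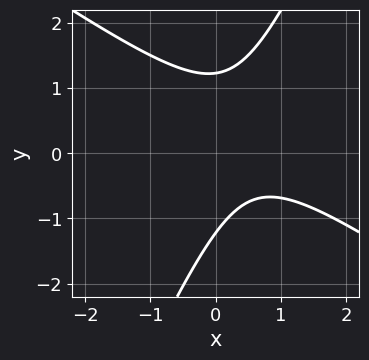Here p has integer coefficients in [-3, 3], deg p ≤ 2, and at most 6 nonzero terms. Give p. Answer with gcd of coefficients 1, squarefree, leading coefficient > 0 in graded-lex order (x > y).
First, degree: no degree-1 curve has this shape, so deg p = 2.
Next, checking where it meets the axes: no x-intercept at any integer in the box.
Finally, assembling these constraints gives the stated polynomial.

3*x^2 + 3*x*y - 2*y^2 - 3*x + 3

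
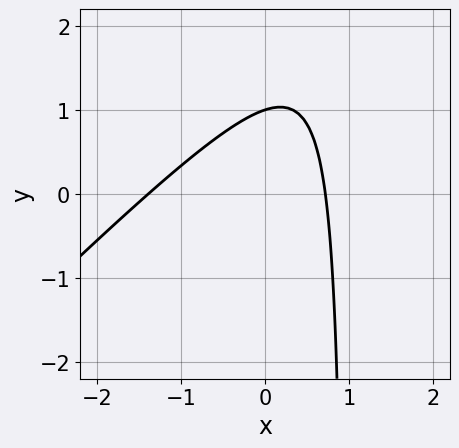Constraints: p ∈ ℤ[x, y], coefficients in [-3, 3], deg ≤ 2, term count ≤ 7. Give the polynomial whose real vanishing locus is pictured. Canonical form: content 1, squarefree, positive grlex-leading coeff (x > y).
deg p = 2. No degree-1 curve has this shape.
From the axis intercepts and sections: one y-axis crossing is at y = 1.
Together with the visible shape, these determine p as stated.

3*x^2 - 3*x*y + 2*x + 3*y - 3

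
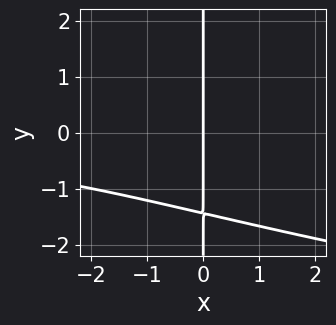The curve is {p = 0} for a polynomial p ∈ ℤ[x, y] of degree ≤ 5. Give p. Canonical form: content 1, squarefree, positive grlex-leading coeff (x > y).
x*y^3 - x^2*y + 3*x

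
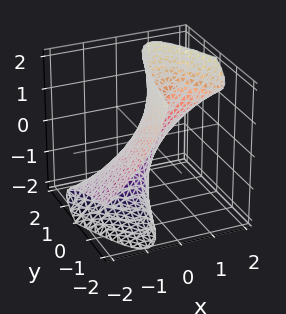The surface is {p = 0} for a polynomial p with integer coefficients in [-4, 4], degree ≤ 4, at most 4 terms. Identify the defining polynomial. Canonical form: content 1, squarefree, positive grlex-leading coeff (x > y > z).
x^3 - 3*x^2*z + 2*x*z^2 - 2*y

1. deg p = 3.
2. From the visible intercepts: it crosses the x-axis at the gridline x = 0; one y-axis crossing is at y = 0.
3. The integer polynomial consistent with all of this is the stated p.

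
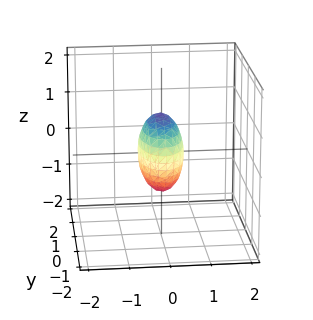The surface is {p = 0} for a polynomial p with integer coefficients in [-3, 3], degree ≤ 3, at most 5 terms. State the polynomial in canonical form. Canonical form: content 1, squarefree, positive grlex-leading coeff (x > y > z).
3*x^2 + y^2 + z^2 - 1

Degree: a closed, bounded, convex surface; a quadric, so deg p = 2.
Symmetries: it's symmetric under z → −z, forcing even powers of z; mirror symmetry x ↦ −x ⇒ only even powers of x; mirror symmetry y ↦ −y ⇒ only even powers of y.
From the axis intercepts and sections: among the integer gridlines, it crosses the y-axis at y ∈ {-1, 1}; the z-axis gridline crossings are at z ∈ {-1, 1}.
Matching integer coefficients to the picture gives p.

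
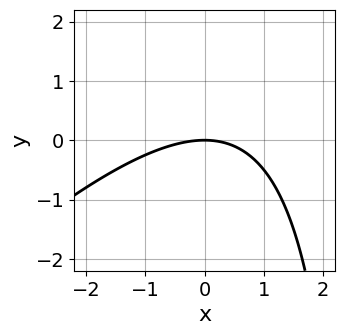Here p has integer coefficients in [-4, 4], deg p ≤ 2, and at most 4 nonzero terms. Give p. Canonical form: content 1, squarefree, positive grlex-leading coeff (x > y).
1. The degree is 2 — a generic line meets the curve in up to 2 points.
2. Observable constraints: one y-axis crossing is at y = 0; one x-axis crossing is at x = 0.
3. These observations pin down the coefficients.

x^2 - x*y + 3*y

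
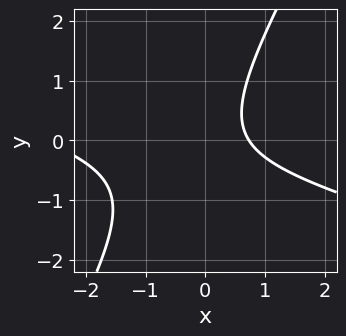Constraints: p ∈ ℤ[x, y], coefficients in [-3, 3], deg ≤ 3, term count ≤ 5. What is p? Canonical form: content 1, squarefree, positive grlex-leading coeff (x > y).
x^2 + 3*x*y - 2*y^2 + 2*x - 2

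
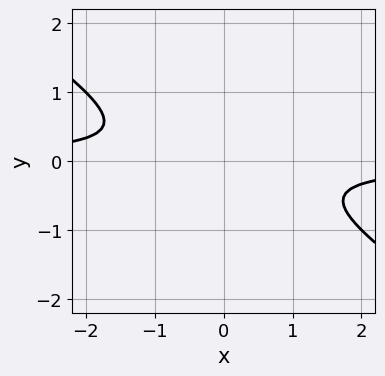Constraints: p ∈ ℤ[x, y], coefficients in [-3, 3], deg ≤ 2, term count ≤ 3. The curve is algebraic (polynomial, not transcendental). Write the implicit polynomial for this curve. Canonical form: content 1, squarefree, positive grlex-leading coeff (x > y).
First, degree: the shape is more complex than any degree-1 curve, so deg p = 2.
Then, from the axis intercepts and sections: no x-intercept at any integer in the box; the curve avoids every integer y-axis point in the box.
Finally, the integer polynomial consistent with all of this is the stated p.

2*x*y + 3*y^2 + 1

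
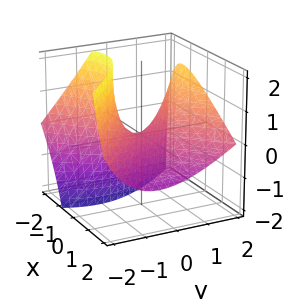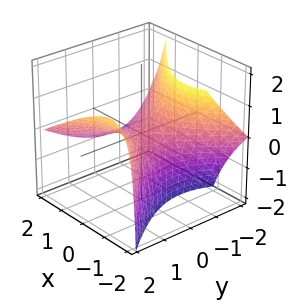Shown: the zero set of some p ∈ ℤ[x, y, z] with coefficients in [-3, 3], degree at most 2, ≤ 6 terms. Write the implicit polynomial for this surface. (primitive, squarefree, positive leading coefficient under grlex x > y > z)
2*x^2 + 3*x*z - 2*y^2 + 2*y*z + 3*z

Degree: no degree-1 surface has this shape, so deg p = 2.
Against the integer gridlines: it meets the z-axis at z = 0 (among the integer gridlines); it crosses the x-axis at the gridline x = 0; one y-axis crossing is at y = 0.
Matching integer coefficients to the picture gives p.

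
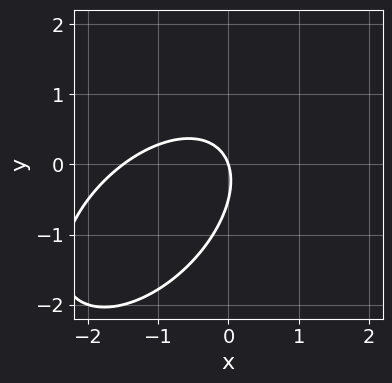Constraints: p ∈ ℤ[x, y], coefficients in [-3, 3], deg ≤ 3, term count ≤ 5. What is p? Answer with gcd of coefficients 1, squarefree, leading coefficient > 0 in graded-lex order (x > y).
2*x^2 - 2*x*y + 2*y^2 + 3*x + y

First, degree: no degree-1 curve has this shape, so deg p = 2.
Next, from the visible intercepts: it crosses the x-axis at the gridline x = 0; it crosses the y-axis at the gridline y = 0.
Finally, putting this together gives p.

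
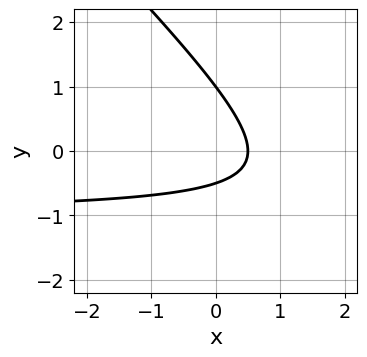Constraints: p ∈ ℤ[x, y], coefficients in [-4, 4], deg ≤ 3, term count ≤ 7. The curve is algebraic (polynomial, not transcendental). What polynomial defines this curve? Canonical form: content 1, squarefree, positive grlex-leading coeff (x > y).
1. The degree is 2 — no degree-1 curve has this shape.
2. From the axis intercepts and sections: it meets the y-axis at y = 1 (among the integer gridlines).
3. Fitting integer coefficients to these (and the overall shape) gives p.

2*x*y + 2*y^2 + 2*x - y - 1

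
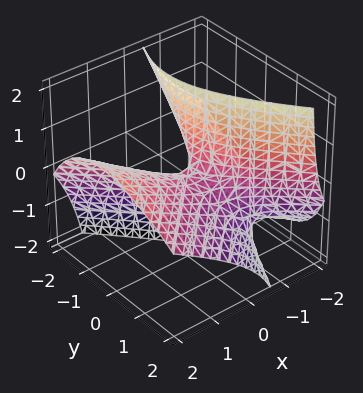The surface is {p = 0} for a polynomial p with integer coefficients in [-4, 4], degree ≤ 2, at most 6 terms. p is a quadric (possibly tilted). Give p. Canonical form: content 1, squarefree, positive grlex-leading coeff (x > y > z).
x^2 - 2*x*z - y^2 - y*z - z

1. The degree is 2 — no degree-1 surface has this shape.
2. Checking where it meets the axes: one y-axis crossing is at y = 0; it crosses the x-axis at the gridline x = 0; one z-axis crossing is at z = 0.
3. The integer polynomial consistent with all of this is the stated p.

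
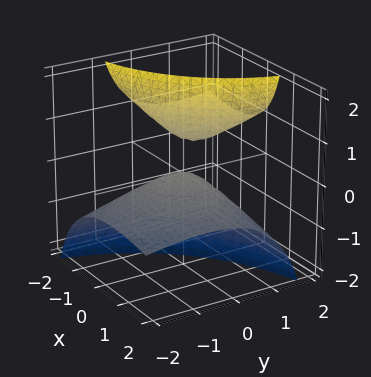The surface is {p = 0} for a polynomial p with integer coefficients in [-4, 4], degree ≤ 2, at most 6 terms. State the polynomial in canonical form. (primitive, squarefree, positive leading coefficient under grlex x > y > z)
x^2 + 3*x*z + y^2 - 3*y*z + 2*z

(a) I count 2 distinct pieces. They look like related sheets of one shape, so recover p as a whole.
(b) Degree: no degree-1 surface has this shape, so deg p = 2.
(c) Reading off the gridlines: it crosses the x-axis at the gridline x = 0; it crosses the z-axis at the gridline z = 0; it meets the y-axis at y = 0 (among the integer gridlines).
(d) Matching integer coefficients to the picture gives p.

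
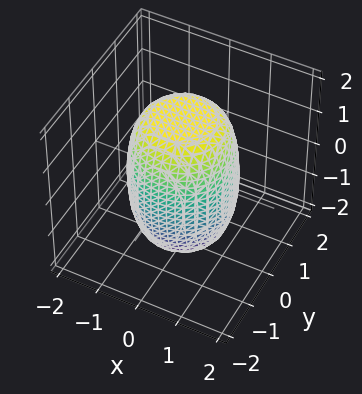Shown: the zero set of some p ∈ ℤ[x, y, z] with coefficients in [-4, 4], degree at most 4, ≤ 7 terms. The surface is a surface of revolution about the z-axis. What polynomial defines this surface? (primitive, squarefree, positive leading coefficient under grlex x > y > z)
(a) Degree: a generic line meets the surface in up to 4 points, so deg p = 4.
(b) Symmetries: rotational symmetry about the z-axis ⇒ p depends on x, y only through x² + y².
(c) From the visible intercepts: a circular section at z = 1 has radius between 1 and 2.
(d) Solving for integer coefficients yields p as stated.

2*x^4 + 4*x^2*y^2 + 2*y^4 - x^2 - y^2 + z^2 - 3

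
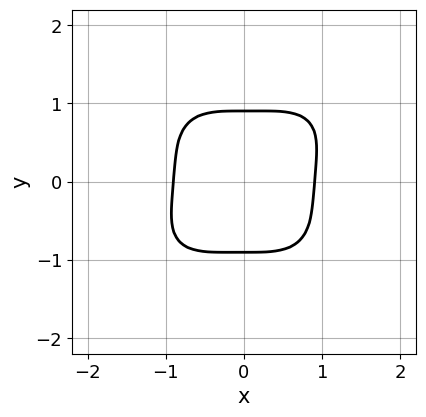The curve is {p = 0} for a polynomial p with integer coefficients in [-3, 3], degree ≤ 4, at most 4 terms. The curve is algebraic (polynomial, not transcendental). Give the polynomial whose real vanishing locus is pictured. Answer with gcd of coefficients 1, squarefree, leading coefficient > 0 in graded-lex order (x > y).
3*x^4 - x^3*y + 3*y^4 - 2

deg p = 4. A generic line meets the curve in up to 4 points.
Putting this together gives p.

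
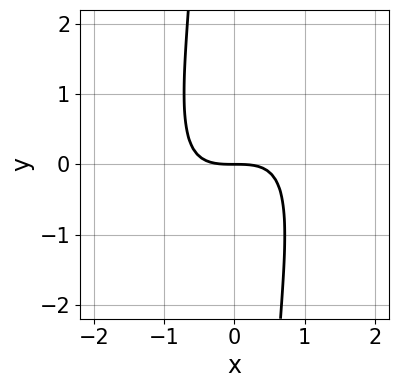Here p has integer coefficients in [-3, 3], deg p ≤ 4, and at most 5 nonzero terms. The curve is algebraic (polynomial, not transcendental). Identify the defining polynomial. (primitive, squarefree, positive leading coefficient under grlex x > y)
1. The degree is 3 — a generic line meets the curve in up to 3 points.
2. Checking where it meets the axes: it meets the y-axis at y = 0 (among the integer gridlines); it crosses the x-axis at the gridline x = 0.
3. Putting this together gives p.

2*x^3 - 3*x^2*y + x*y^2 + 3*y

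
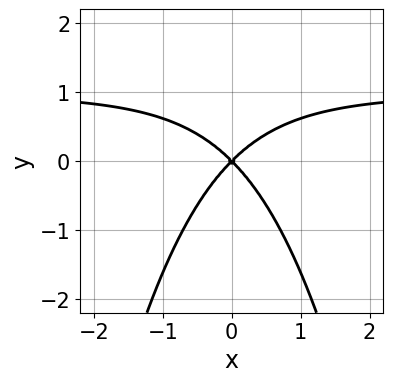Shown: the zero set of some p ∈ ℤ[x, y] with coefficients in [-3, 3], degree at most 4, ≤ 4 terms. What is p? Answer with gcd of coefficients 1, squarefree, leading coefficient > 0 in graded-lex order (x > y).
First, deg p = 3. The shape is more complex than any degree-2 curve.
Then, symmetries: it's symmetric under x → −x, forcing even powers of x.
Next, checking where it meets the axes: one x-axis crossing is at x = 0; one y-axis crossing is at y = 0.
Finally, fitting integer coefficients to these (and the overall shape) gives p.

x^2*y - x^2 + y^2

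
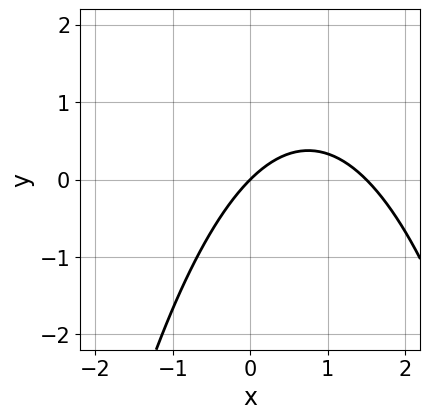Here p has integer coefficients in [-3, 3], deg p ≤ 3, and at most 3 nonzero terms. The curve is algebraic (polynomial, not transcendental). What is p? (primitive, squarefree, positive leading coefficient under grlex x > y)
2*x^2 - 3*x + 3*y

The degree is 2 — a generic line meets the curve in up to 2 points.
Against the integer gridlines: it crosses the y-axis at the gridline y = 0; it meets the x-axis at x = 0 (among the integer gridlines).
Together with the visible shape, these determine p as stated.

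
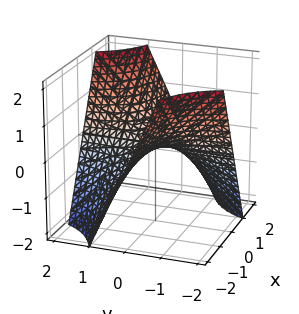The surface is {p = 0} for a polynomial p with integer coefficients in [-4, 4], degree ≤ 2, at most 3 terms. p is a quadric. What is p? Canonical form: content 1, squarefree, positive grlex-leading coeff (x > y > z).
x*y - z

(a) deg p = 2. A hyperbolic paraboloid; a quadric.
(b) Against the integer gridlines: one z-axis crossing is at z = 0; every point of the x-axis in the box is on the surface; the visible y-axis segment lies entirely on the surface.
(c) These observations pin down the coefficients.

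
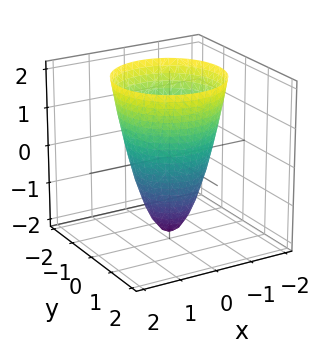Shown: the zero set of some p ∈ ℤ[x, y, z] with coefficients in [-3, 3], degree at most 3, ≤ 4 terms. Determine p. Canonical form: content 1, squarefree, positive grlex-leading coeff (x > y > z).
Degree: a generic line meets the surface in up to 2 points, so deg p = 2.
By symmetry, the z-axis is an axis of rotation, so x and y enter only as x² + y².
Reading off the gridlines: a circular section at z = 2 has radius between 1 and 2; one z-axis crossing is at z = -2; the x-axis gridline crossings are at x ∈ {-1, 1}.
Putting this together gives p. Check: (0, -1, 0) on the y-axis lies on the surface, and p(0, -1, 0) = 0. ✓

2*x^2 + 2*y^2 - z - 2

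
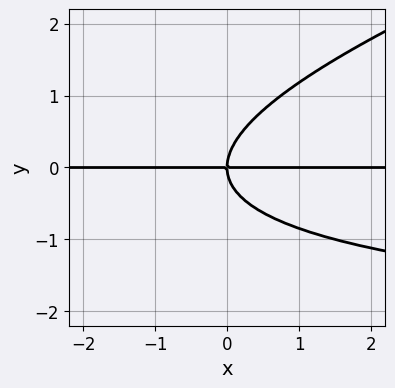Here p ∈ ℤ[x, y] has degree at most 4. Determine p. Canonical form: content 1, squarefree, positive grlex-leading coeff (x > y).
1. Degree: a generic line meets the curve in up to 3 points, so deg p = 3.
2. Checking where it meets the axes: every point of the x-axis in the box is on the curve; it meets the y-axis at y = 0 (among the integer gridlines).
3. Fitting integer coefficients to these (and the overall shape) gives p.

x*y^2 - 3*y^3 + 3*x*y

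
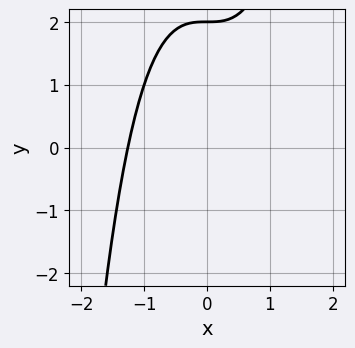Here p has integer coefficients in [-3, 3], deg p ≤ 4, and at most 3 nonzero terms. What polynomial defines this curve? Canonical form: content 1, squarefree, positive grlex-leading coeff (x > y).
x^3 - y + 2

(a) The degree is 3 — no degree-2 curve has this shape.
(b) Against the integer gridlines: it meets the y-axis at y = 2 (among the integer gridlines).
(c) These observations pin down the coefficients.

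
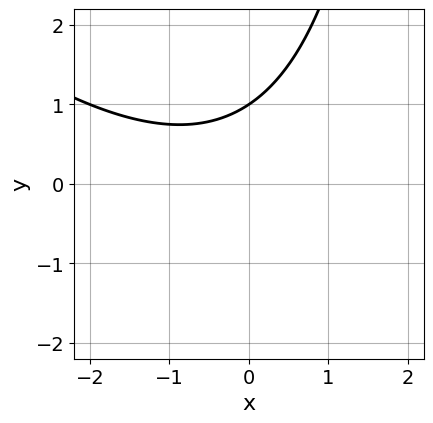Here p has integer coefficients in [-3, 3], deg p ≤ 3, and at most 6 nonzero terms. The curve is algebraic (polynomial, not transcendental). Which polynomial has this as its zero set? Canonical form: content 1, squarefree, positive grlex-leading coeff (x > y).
x^2 + x*y + x - 3*y + 3

(a) The degree is 2 — a generic line meets the curve in up to 2 points.
(b) From the axis intercepts and sections: no x-intercept at any integer in the box; it crosses the y-axis at the gridline y = 1.
(c) Solving for integer coefficients yields p as stated.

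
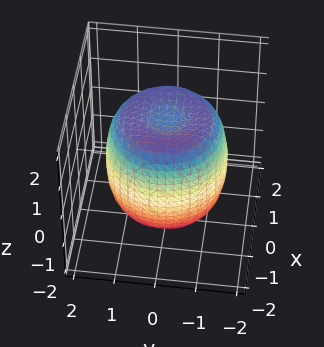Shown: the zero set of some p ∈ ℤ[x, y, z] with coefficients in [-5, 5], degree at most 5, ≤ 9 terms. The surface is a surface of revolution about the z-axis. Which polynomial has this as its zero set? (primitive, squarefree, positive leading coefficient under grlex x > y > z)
First, the degree is 4 — no degree-3 surface has this shape.
Then, symmetry: the surface is invariant under rotation about z: p = q(x² + y², z).
Next, against the integer gridlines: a circular section at z = -1 has radius between 1 and 2.
Finally, assembling these constraints gives the stated polynomial.

2*x^4 + 4*x^2*y^2 + 2*y^4 - 3*x^2 - 3*y^2 + 2*z^2 - 3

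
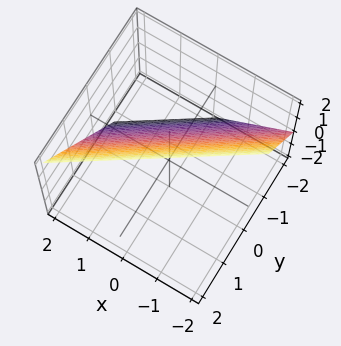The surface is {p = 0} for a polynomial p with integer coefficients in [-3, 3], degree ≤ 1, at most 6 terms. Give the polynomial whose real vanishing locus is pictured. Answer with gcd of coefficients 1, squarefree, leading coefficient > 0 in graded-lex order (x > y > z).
2*x - 3*y + 2*z - 2

First, the degree is 1 — the surface is flat (a plane).
Then, from the visible intercepts: one z-axis crossing is at z = 1; it crosses the x-axis at the gridline x = 1.
Finally, together with the visible shape, these determine p as stated.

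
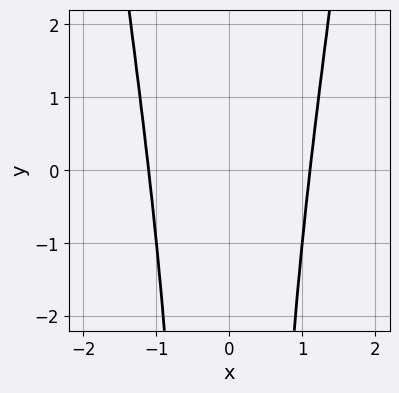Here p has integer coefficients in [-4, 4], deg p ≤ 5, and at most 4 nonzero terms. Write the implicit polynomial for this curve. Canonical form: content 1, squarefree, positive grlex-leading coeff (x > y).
2*x^4 - x^2*y - 3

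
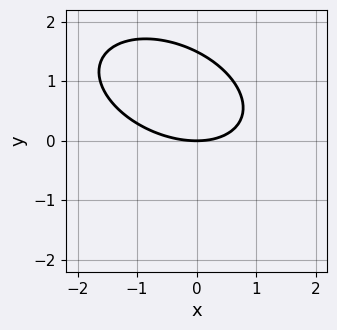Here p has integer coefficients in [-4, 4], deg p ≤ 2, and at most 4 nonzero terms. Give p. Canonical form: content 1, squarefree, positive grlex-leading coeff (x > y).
1. The degree is 2 — no degree-1 curve has this shape.
2. Reading off the gridlines: it meets the y-axis at y = 0 (among the integer gridlines); one x-axis crossing is at x = 0.
3. Putting this together gives p.

x^2 + x*y + 2*y^2 - 3*y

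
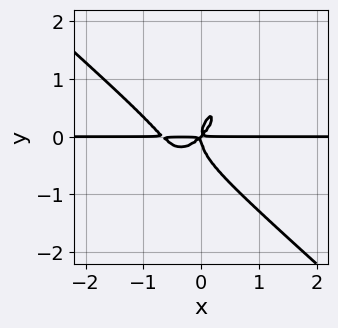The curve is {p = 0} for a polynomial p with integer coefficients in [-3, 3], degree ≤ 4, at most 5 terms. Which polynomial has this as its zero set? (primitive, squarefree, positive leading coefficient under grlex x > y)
1. deg p = 4. A generic line meets the curve in up to 4 points.
2. Reading off the gridlines: the visible x-axis segment lies entirely on the curve.
3. Fitting integer coefficients to these (and the overall shape) gives p.

3*x^3*y - 2*x*y^3 + 2*y^4 + 2*x^2*y - 2*x*y^2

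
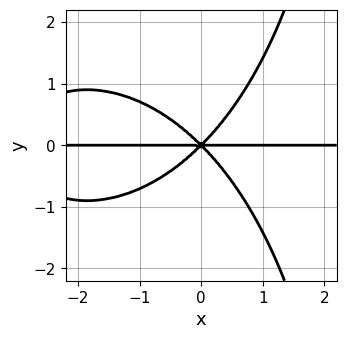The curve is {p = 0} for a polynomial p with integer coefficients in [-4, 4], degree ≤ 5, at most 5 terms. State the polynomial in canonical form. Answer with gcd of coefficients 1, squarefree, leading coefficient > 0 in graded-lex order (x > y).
(a) Degree: no degree-3 curve has this shape, so deg p = 4.
(b) Observable constraints: one y-axis crossing is at y = 0; the visible x-axis segment lies entirely on the curve.
(c) Fitting integer coefficients to these (and the overall shape) gives p.

x^3*y + x*y^3 + 3*x^2*y - 3*y^3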